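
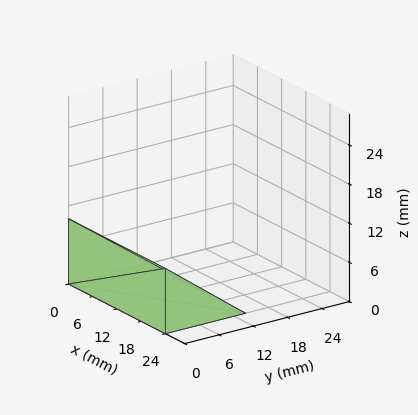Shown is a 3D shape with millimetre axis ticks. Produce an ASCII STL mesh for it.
Reading the render: the shape is a wedge (ramp): 24 × 14 mm base, rising to 10 mm along the y=0 edge and sloping linearly to z=0 at y=14 (dimensions read to the nearest mm from the axis ticks). For the STL, each face is triangulated and given an outward normal.

solid part
  facet normal 0.0000 0.0000 -1.0000
    outer loop
      vertex 24.000 14.000 0.000
      vertex 24.000 0.000 0.000
      vertex 0.000 0.000 0.000
    endloop
  endfacet
  facet normal 0.0000 0.0000 -1.0000
    outer loop
      vertex 0.000 14.000 0.000
      vertex 24.000 14.000 0.000
      vertex 0.000 0.000 0.000
    endloop
  endfacet
  facet normal 0.0000 -1.0000 0.0000
    outer loop
      vertex 0.000 0.000 0.000
      vertex 24.000 0.000 0.000
      vertex 24.000 0.000 10.000
    endloop
  endfacet
  facet normal 0.0000 -1.0000 0.0000
    outer loop
      vertex 0.000 0.000 0.000
      vertex 24.000 0.000 10.000
      vertex 0.000 0.000 10.000
    endloop
  endfacet
  facet normal 0.0000 0.5812 0.8137
    outer loop
      vertex 0.000 0.000 10.000
      vertex 24.000 0.000 10.000
      vertex 24.000 14.000 0.000
    endloop
  endfacet
  facet normal 0.0000 0.5812 0.8137
    outer loop
      vertex 0.000 0.000 10.000
      vertex 24.000 14.000 0.000
      vertex 0.000 14.000 0.000
    endloop
  endfacet
  facet normal -1.0000 0.0000 0.0000
    outer loop
      vertex 0.000 0.000 10.000
      vertex 0.000 14.000 0.000
      vertex 0.000 0.000 0.000
    endloop
  endfacet
  facet normal 1.0000 0.0000 0.0000
    outer loop
      vertex 24.000 0.000 0.000
      vertex 24.000 14.000 0.000
      vertex 24.000 0.000 10.000
    endloop
  endfacet
endsolid part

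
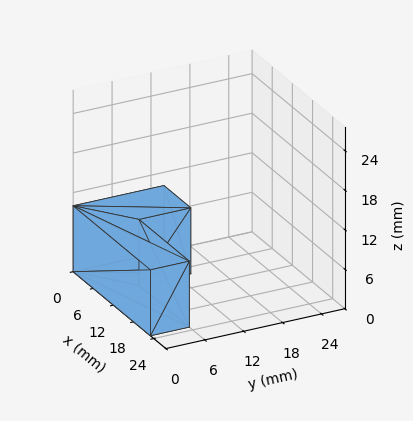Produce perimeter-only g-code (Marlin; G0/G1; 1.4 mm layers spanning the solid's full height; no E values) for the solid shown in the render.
Reading the render: the shape is an L-shaped prism: outer 23 × 14 mm, arm thicknesses ≈ 6 mm (horizontal) and 8 mm (vertical), extruded 10 mm in z (dimensions read to the nearest mm from the axis ticks). For the g-code, the solid's height is divided into equal slices at the stated Δz and each level perimeter traced with G1 moves after a G0 lift.

; perimeter-only toolpath
G21 ; units = mm
G90 ; absolute positioning
G28 ; home
; layer 1
G0 Z1.4
G0 X0.0 Y0.0
G1 X23.0 Y0.0
G1 X23.0 Y6.0
G1 X8.0 Y6.0
G1 X8.0 Y14.0
G1 X0.0 Y14.0
G1 X0.0 Y0.0
; layer 2
G0 Z2.9
G0 X0.0 Y0.0
G1 X23.0 Y0.0
G1 X23.0 Y6.0
G1 X8.0 Y6.0
G1 X8.0 Y14.0
G1 X0.0 Y14.0
G1 X0.0 Y0.0
; layer 3
G0 Z4.3
G0 X0.0 Y0.0
G1 X23.0 Y0.0
G1 X23.0 Y6.0
G1 X8.0 Y6.0
G1 X8.0 Y14.0
G1 X0.0 Y14.0
G1 X0.0 Y0.0
; layer 4
G0 Z5.7
G0 X0.0 Y0.0
G1 X23.0 Y0.0
G1 X23.0 Y6.0
G1 X8.0 Y6.0
G1 X8.0 Y14.0
G1 X0.0 Y14.0
G1 X0.0 Y0.0
; layer 5
G0 Z7.1
G0 X0.0 Y0.0
G1 X23.0 Y0.0
G1 X23.0 Y6.0
G1 X8.0 Y6.0
G1 X8.0 Y14.0
G1 X0.0 Y14.0
G1 X0.0 Y0.0
; layer 6
G0 Z8.6
G0 X0.0 Y0.0
G1 X23.0 Y0.0
G1 X23.0 Y6.0
G1 X8.0 Y6.0
G1 X8.0 Y14.0
G1 X0.0 Y14.0
G1 X0.0 Y0.0
; layer 7
G0 Z10.0
G0 X0.0 Y0.0
G1 X23.0 Y0.0
G1 X23.0 Y6.0
G1 X8.0 Y6.0
G1 X8.0 Y14.0
G1 X0.0 Y14.0
G1 X0.0 Y0.0
M2 ; end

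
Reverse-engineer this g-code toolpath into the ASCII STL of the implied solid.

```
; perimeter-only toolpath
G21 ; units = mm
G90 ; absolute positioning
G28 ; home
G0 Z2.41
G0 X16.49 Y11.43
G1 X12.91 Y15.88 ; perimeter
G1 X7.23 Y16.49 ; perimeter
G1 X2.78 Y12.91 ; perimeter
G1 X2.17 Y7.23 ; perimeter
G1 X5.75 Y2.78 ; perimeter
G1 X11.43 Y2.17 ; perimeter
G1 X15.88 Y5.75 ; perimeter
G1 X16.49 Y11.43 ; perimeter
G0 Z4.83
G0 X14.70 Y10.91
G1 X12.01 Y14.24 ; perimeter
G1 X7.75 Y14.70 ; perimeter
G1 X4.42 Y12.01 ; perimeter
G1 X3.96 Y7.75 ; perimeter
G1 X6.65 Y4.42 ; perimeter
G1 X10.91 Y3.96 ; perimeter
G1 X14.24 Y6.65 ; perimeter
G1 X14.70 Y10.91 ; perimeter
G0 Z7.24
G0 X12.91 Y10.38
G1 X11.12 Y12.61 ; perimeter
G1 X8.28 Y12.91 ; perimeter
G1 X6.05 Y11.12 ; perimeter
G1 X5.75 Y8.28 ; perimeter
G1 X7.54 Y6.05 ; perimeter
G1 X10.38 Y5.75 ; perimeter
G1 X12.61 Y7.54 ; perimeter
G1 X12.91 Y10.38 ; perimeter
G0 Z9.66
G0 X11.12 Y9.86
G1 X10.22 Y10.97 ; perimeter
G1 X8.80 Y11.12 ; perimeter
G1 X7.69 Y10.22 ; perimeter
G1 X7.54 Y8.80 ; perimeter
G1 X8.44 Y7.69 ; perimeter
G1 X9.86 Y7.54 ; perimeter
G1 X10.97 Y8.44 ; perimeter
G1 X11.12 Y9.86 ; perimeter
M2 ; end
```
solid part
  facet normal 0.0000 0.0000 -1.0000
    outer loop
      vertex 6.70 18.28 0.00
      vertex 13.80 17.52 0.00
      vertex 18.28 11.96 0.00
    endloop
  endfacet
  facet normal 0.0000 0.0000 -1.0000
    outer loop
      vertex 1.14 13.80 0.00
      vertex 6.70 18.28 0.00
      vertex 18.28 11.96 0.00
    endloop
  endfacet
  facet normal 0.0000 0.0000 -1.0000
    outer loop
      vertex 0.38 6.70 0.00
      vertex 1.14 13.80 0.00
      vertex 18.28 11.96 0.00
    endloop
  endfacet
  facet normal 0.0000 0.0000 -1.0000
    outer loop
      vertex 4.86 1.14 0.00
      vertex 0.38 6.70 0.00
      vertex 18.28 11.96 0.00
    endloop
  endfacet
  facet normal 0.0000 0.0000 -1.0000
    outer loop
      vertex 11.96 0.38 0.00
      vertex 4.86 1.14 0.00
      vertex 18.28 11.96 0.00
    endloop
  endfacet
  facet normal 0.0000 0.0000 -1.0000
    outer loop
      vertex 17.52 4.86 0.00
      vertex 11.96 0.38 0.00
      vertex 18.28 11.96 0.00
    endloop
  endfacet
  facet normal 0.6337 0.5106 0.5811
    outer loop
      vertex 18.28 11.96 0.00
      vertex 13.80 17.52 0.00
      vertex 9.33 9.33 12.07
    endloop
  endfacet
  facet normal 0.0866 0.8092 0.5811
    outer loop
      vertex 13.80 17.52 0.00
      vertex 6.70 18.28 0.00
      vertex 9.33 9.33 12.07
    endloop
  endfacet
  facet normal -0.5106 0.6337 0.5811
    outer loop
      vertex 6.70 18.28 0.00
      vertex 1.14 13.80 0.00
      vertex 9.33 9.33 12.07
    endloop
  endfacet
  facet normal -0.8092 0.0866 0.5811
    outer loop
      vertex 1.14 13.80 0.00
      vertex 0.38 6.70 0.00
      vertex 9.33 9.33 12.07
    endloop
  endfacet
  facet normal -0.6337 -0.5106 0.5811
    outer loop
      vertex 0.38 6.70 0.00
      vertex 4.86 1.14 0.00
      vertex 9.33 9.33 12.07
    endloop
  endfacet
  facet normal -0.0866 -0.8092 0.5811
    outer loop
      vertex 4.86 1.14 0.00
      vertex 11.96 0.38 0.00
      vertex 9.33 9.33 12.07
    endloop
  endfacet
  facet normal 0.5106 -0.6337 0.5811
    outer loop
      vertex 11.96 0.38 0.00
      vertex 17.52 4.86 0.00
      vertex 9.33 9.33 12.07
    endloop
  endfacet
  facet normal 0.8092 -0.0866 0.5811
    outer loop
      vertex 17.52 4.86 0.00
      vertex 18.28 11.96 0.00
      vertex 9.33 9.33 12.07
    endloop
  endfacet
endsolid part

The G0 Z moves step by Δz≈2.41 mm. The G1 loops shrink linearly with z, so the solid tapers from its base footprint up to z≈12.1. Closing with a flat bottom cap and the tapered top and triangulating gives 14 facets — a regular 8-sided pyramid, base circumscribed radius ≈ 9.33 mm, apex at z ≈ 12.1 mm.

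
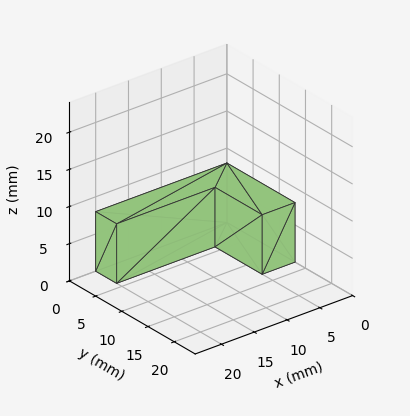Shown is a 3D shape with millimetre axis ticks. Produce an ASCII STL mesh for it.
Reading the render: the shape is an L-shaped prism: outer 20 × 13 mm, arm thicknesses ≈ 4 mm (horizontal) and 5 mm (vertical), extruded 8 mm in z (dimensions read to the nearest mm from the axis ticks). For the STL, each face is triangulated and given an outward normal.

solid part
  facet normal 0.0000 0.0000 -1.0000
    outer loop
      vertex 20.0 4.0 0.0
      vertex 20.0 0.0 0.0
      vertex 0.0 0.0 0.0
    endloop
  endfacet
  facet normal 0.0000 0.0000 -1.0000
    outer loop
      vertex 5.0 4.0 0.0
      vertex 20.0 4.0 0.0
      vertex 0.0 0.0 0.0
    endloop
  endfacet
  facet normal 0.0000 0.0000 -1.0000
    outer loop
      vertex 5.0 13.0 0.0
      vertex 5.0 4.0 0.0
      vertex 0.0 0.0 0.0
    endloop
  endfacet
  facet normal 0.0000 0.0000 -1.0000
    outer loop
      vertex 0.0 13.0 0.0
      vertex 5.0 13.0 0.0
      vertex 0.0 0.0 0.0
    endloop
  endfacet
  facet normal 0.0000 0.0000 1.0000
    outer loop
      vertex 0.0 0.0 8.0
      vertex 20.0 0.0 8.0
      vertex 20.0 4.0 8.0
    endloop
  endfacet
  facet normal 0.0000 0.0000 1.0000
    outer loop
      vertex 0.0 0.0 8.0
      vertex 20.0 4.0 8.0
      vertex 5.0 4.0 8.0
    endloop
  endfacet
  facet normal 0.0000 0.0000 1.0000
    outer loop
      vertex 0.0 0.0 8.0
      vertex 5.0 4.0 8.0
      vertex 5.0 13.0 8.0
    endloop
  endfacet
  facet normal 0.0000 0.0000 1.0000
    outer loop
      vertex 0.0 0.0 8.0
      vertex 5.0 13.0 8.0
      vertex 0.0 13.0 8.0
    endloop
  endfacet
  facet normal 0.0000 -1.0000 0.0000
    outer loop
      vertex 0.0 0.0 0.0
      vertex 20.0 0.0 0.0
      vertex 20.0 0.0 8.0
    endloop
  endfacet
  facet normal 0.0000 -1.0000 0.0000
    outer loop
      vertex 0.0 0.0 0.0
      vertex 20.0 0.0 8.0
      vertex 0.0 0.0 8.0
    endloop
  endfacet
  facet normal 1.0000 0.0000 0.0000
    outer loop
      vertex 20.0 0.0 0.0
      vertex 20.0 4.0 0.0
      vertex 20.0 4.0 8.0
    endloop
  endfacet
  facet normal 1.0000 0.0000 0.0000
    outer loop
      vertex 20.0 0.0 0.0
      vertex 20.0 4.0 8.0
      vertex 20.0 0.0 8.0
    endloop
  endfacet
  facet normal 0.0000 1.0000 0.0000
    outer loop
      vertex 20.0 4.0 0.0
      vertex 5.0 4.0 0.0
      vertex 5.0 4.0 8.0
    endloop
  endfacet
  facet normal 0.0000 1.0000 0.0000
    outer loop
      vertex 20.0 4.0 0.0
      vertex 5.0 4.0 8.0
      vertex 20.0 4.0 8.0
    endloop
  endfacet
  facet normal 1.0000 0.0000 0.0000
    outer loop
      vertex 5.0 4.0 0.0
      vertex 5.0 13.0 0.0
      vertex 5.0 13.0 8.0
    endloop
  endfacet
  facet normal 1.0000 0.0000 0.0000
    outer loop
      vertex 5.0 4.0 0.0
      vertex 5.0 13.0 8.0
      vertex 5.0 4.0 8.0
    endloop
  endfacet
  facet normal 0.0000 1.0000 0.0000
    outer loop
      vertex 5.0 13.0 0.0
      vertex 0.0 13.0 0.0
      vertex 0.0 13.0 8.0
    endloop
  endfacet
  facet normal 0.0000 1.0000 0.0000
    outer loop
      vertex 5.0 13.0 0.0
      vertex 0.0 13.0 8.0
      vertex 5.0 13.0 8.0
    endloop
  endfacet
  facet normal -1.0000 0.0000 0.0000
    outer loop
      vertex 0.0 13.0 0.0
      vertex 0.0 0.0 0.0
      vertex 0.0 0.0 8.0
    endloop
  endfacet
  facet normal -1.0000 0.0000 0.0000
    outer loop
      vertex 0.0 13.0 0.0
      vertex 0.0 0.0 8.0
      vertex 0.0 13.0 8.0
    endloop
  endfacet
endsolid part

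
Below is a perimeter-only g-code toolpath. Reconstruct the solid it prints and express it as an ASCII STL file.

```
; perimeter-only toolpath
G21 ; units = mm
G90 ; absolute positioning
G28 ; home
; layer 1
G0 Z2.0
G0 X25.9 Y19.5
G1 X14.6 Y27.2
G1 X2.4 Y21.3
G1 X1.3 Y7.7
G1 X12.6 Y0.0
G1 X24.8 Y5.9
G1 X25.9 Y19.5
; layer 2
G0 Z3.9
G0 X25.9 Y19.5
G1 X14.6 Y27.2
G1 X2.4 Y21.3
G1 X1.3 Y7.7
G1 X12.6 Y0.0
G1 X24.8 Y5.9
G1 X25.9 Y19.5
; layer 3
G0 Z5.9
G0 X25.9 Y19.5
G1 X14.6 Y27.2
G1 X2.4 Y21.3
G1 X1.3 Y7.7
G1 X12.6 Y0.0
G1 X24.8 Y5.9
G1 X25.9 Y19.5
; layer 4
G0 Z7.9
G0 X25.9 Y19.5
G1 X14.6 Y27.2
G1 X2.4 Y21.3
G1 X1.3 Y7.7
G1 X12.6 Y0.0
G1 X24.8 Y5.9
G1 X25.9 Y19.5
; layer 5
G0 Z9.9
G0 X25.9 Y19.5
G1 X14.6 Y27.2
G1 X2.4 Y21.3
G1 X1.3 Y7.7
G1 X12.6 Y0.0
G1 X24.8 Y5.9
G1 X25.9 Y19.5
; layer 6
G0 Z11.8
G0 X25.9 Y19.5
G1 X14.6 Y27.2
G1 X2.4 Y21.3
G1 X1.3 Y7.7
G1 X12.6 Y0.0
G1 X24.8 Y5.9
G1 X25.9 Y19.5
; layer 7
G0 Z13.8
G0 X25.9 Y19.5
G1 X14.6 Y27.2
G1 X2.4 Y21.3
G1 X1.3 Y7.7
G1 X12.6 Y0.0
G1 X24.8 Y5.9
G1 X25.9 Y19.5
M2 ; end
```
solid part
  facet normal 0.0000 0.0000 -1.0000
    outer loop
      vertex 2.4 21.3 0.0
      vertex 14.6 27.2 0.0
      vertex 25.9 19.5 0.0
    endloop
  endfacet
  facet normal 0.0000 0.0000 -1.0000
    outer loop
      vertex 1.3 7.7 0.0
      vertex 2.4 21.3 0.0
      vertex 25.9 19.5 0.0
    endloop
  endfacet
  facet normal 0.0000 0.0000 -1.0000
    outer loop
      vertex 12.6 0.0 0.0
      vertex 1.3 7.7 0.0
      vertex 25.9 19.5 0.0
    endloop
  endfacet
  facet normal 0.0000 0.0000 -1.0000
    outer loop
      vertex 24.8 5.9 0.0
      vertex 12.6 0.0 0.0
      vertex 25.9 19.5 0.0
    endloop
  endfacet
  facet normal 0.0000 0.0000 1.0000
    outer loop
      vertex 25.9 19.5 13.8
      vertex 14.6 27.2 13.8
      vertex 2.4 21.3 13.8
    endloop
  endfacet
  facet normal 0.0000 0.0000 1.0000
    outer loop
      vertex 25.9 19.5 13.8
      vertex 2.4 21.3 13.8
      vertex 1.3 7.7 13.8
    endloop
  endfacet
  facet normal 0.0000 0.0000 1.0000
    outer loop
      vertex 25.9 19.5 13.8
      vertex 1.3 7.7 13.8
      vertex 12.6 0.0 13.8
    endloop
  endfacet
  facet normal 0.0000 0.0000 1.0000
    outer loop
      vertex 25.9 19.5 13.8
      vertex 12.6 0.0 13.8
      vertex 24.8 5.9 13.8
    endloop
  endfacet
  facet normal 0.5631 0.8264 0.0000
    outer loop
      vertex 25.9 19.5 0.0
      vertex 14.6 27.2 0.0
      vertex 14.6 27.2 13.8
    endloop
  endfacet
  facet normal 0.5631 0.8264 0.0000
    outer loop
      vertex 25.9 19.5 0.0
      vertex 14.6 27.2 13.8
      vertex 25.9 19.5 13.8
    endloop
  endfacet
  facet normal -0.4354 0.9003 0.0000
    outer loop
      vertex 14.6 27.2 0.0
      vertex 2.4 21.3 0.0
      vertex 2.4 21.3 13.8
    endloop
  endfacet
  facet normal -0.4354 0.9003 0.0000
    outer loop
      vertex 14.6 27.2 0.0
      vertex 2.4 21.3 13.8
      vertex 14.6 27.2 13.8
    endloop
  endfacet
  facet normal -0.9967 0.0806 0.0000
    outer loop
      vertex 2.4 21.3 0.0
      vertex 1.3 7.7 0.0
      vertex 1.3 7.7 13.8
    endloop
  endfacet
  facet normal -0.9967 0.0806 0.0000
    outer loop
      vertex 2.4 21.3 0.0
      vertex 1.3 7.7 13.8
      vertex 2.4 21.3 13.8
    endloop
  endfacet
  facet normal -0.5631 -0.8264 0.0000
    outer loop
      vertex 1.3 7.7 0.0
      vertex 12.6 0.0 0.0
      vertex 12.6 0.0 13.8
    endloop
  endfacet
  facet normal -0.5631 -0.8264 0.0000
    outer loop
      vertex 1.3 7.7 0.0
      vertex 12.6 0.0 13.8
      vertex 1.3 7.7 13.8
    endloop
  endfacet
  facet normal 0.4354 -0.9003 0.0000
    outer loop
      vertex 12.6 0.0 0.0
      vertex 24.8 5.9 0.0
      vertex 24.8 5.9 13.8
    endloop
  endfacet
  facet normal 0.4354 -0.9003 0.0000
    outer loop
      vertex 12.6 0.0 0.0
      vertex 24.8 5.9 13.8
      vertex 12.6 0.0 13.8
    endloop
  endfacet
  facet normal 0.9967 -0.0806 0.0000
    outer loop
      vertex 24.8 5.9 0.0
      vertex 25.9 19.5 0.0
      vertex 25.9 19.5 13.8
    endloop
  endfacet
  facet normal 0.9967 -0.0806 0.0000
    outer loop
      vertex 24.8 5.9 0.0
      vertex 25.9 19.5 13.8
      vertex 24.8 5.9 13.8
    endloop
  endfacet
endsolid part

The G0 Z moves step by Δz≈2.0 mm. Every layer's G1 loop is the same polygon, so the solid is a straight extrusion of it from z=0 to z≈13.8. Closing with flat bottom and top caps and triangulating gives 20 facets — a regular 6-sided prism (a cylinder approximated with 6 flat sides), circumscribed radius ≈ 13.6 mm, height ≈ 13.8 mm.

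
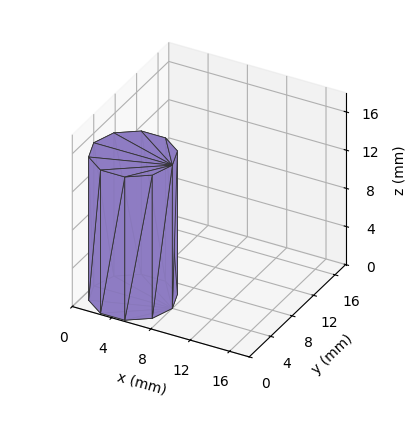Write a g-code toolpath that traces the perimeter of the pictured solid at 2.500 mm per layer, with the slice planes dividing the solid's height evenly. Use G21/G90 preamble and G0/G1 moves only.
Reading the render: the shape is a regular 10-sided prism (a cylinder approximated with 10 flat sides), circumscribed radius ≈ 4 mm, height ≈ 15 mm (dimensions read to the nearest mm from the axis ticks). For the g-code, the solid's height is divided into equal slices at the stated Δz and each level perimeter traced with G1 moves after a G0 lift.

; perimeter-only toolpath
G21 ; units = mm
G90 ; absolute positioning
G28 ; home
; layer 1
G0 Z2.500
G0 X8.000 Y4.000
G1 X7.236 Y6.351
G1 X5.236 Y7.804
G1 X2.764 Y7.804
G1 X0.764 Y6.351
G1 X0.000 Y4.000
G1 X0.764 Y1.649
G1 X2.764 Y0.196
G1 X5.236 Y0.196
G1 X7.236 Y1.649
G1 X8.000 Y4.000
; layer 2
G0 Z5.000
G0 X8.000 Y4.000
G1 X7.236 Y6.351
G1 X5.236 Y7.804
G1 X2.764 Y7.804
G1 X0.764 Y6.351
G1 X0.000 Y4.000
G1 X0.764 Y1.649
G1 X2.764 Y0.196
G1 X5.236 Y0.196
G1 X7.236 Y1.649
G1 X8.000 Y4.000
; layer 3
G0 Z7.500
G0 X8.000 Y4.000
G1 X7.236 Y6.351
G1 X5.236 Y7.804
G1 X2.764 Y7.804
G1 X0.764 Y6.351
G1 X0.000 Y4.000
G1 X0.764 Y1.649
G1 X2.764 Y0.196
G1 X5.236 Y0.196
G1 X7.236 Y1.649
G1 X8.000 Y4.000
; layer 4
G0 Z10.000
G0 X8.000 Y4.000
G1 X7.236 Y6.351
G1 X5.236 Y7.804
G1 X2.764 Y7.804
G1 X0.764 Y6.351
G1 X0.000 Y4.000
G1 X0.764 Y1.649
G1 X2.764 Y0.196
G1 X5.236 Y0.196
G1 X7.236 Y1.649
G1 X8.000 Y4.000
; layer 5
G0 Z12.500
G0 X8.000 Y4.000
G1 X7.236 Y6.351
G1 X5.236 Y7.804
G1 X2.764 Y7.804
G1 X0.764 Y6.351
G1 X0.000 Y4.000
G1 X0.764 Y1.649
G1 X2.764 Y0.196
G1 X5.236 Y0.196
G1 X7.236 Y1.649
G1 X8.000 Y4.000
; layer 6
G0 Z15.000
G0 X8.000 Y4.000
G1 X7.236 Y6.351
G1 X5.236 Y7.804
G1 X2.764 Y7.804
G1 X0.764 Y6.351
G1 X0.000 Y4.000
G1 X0.764 Y1.649
G1 X2.764 Y0.196
G1 X5.236 Y0.196
G1 X7.236 Y1.649
G1 X8.000 Y4.000
M2 ; end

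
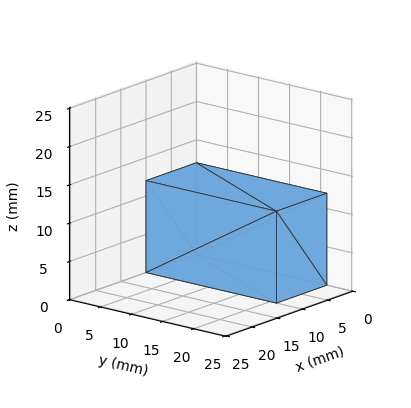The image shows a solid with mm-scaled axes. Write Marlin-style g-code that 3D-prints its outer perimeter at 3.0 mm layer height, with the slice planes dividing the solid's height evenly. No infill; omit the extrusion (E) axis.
Reading the render: the shape is a rectangular box, roughly 10 × 21 mm footprint and 12 mm tall (dimensions read to the nearest mm from the axis ticks). For the g-code, the solid's height is divided into equal slices at the stated Δz and each level perimeter traced with G1 moves after a G0 lift.

; perimeter-only toolpath
G21 ; units = mm
G90 ; absolute positioning
G28 ; home
; layer 1
G0 Z3.0
G0 X0.0 Y0.0
G1 X10.0 Y0.0
G1 X10.0 Y21.0
G1 X0.0 Y21.0
G1 X0.0 Y0.0
; layer 2
G0 Z6.0
G0 X0.0 Y0.0
G1 X10.0 Y0.0
G1 X10.0 Y21.0
G1 X0.0 Y21.0
G1 X0.0 Y0.0
; layer 3
G0 Z9.0
G0 X0.0 Y0.0
G1 X10.0 Y0.0
G1 X10.0 Y21.0
G1 X0.0 Y21.0
G1 X0.0 Y0.0
; layer 4
G0 Z12.0
G0 X0.0 Y0.0
G1 X10.0 Y0.0
G1 X10.0 Y21.0
G1 X0.0 Y21.0
G1 X0.0 Y0.0
M2 ; end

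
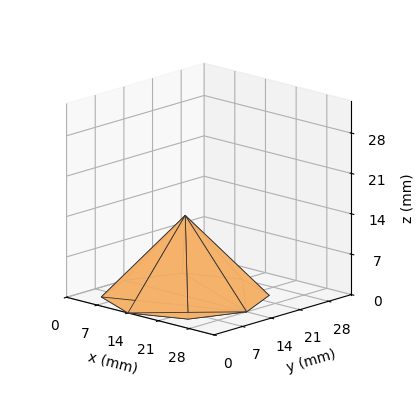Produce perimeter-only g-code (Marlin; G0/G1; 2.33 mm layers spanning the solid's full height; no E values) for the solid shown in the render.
Reading the render: the shape is a regular 8-sided pyramid, base circumscribed radius ≈ 14 mm, apex at z ≈ 14 mm (dimensions read to the nearest mm from the axis ticks). For the g-code, the solid's height is divided into equal slices at the stated Δz and each level perimeter traced with G1 moves after a G0 lift.

; perimeter-only toolpath
G21 ; units = mm
G90 ; absolute positioning
G28 ; home
; layer 1
G0 Z2.33
G0 X25.67 Y14.00
G1 X22.25 Y22.25
G1 X14.00 Y25.67
G1 X5.75 Y22.25
G1 X2.33 Y14.00
G1 X5.75 Y5.75
G1 X14.00 Y2.33
G1 X22.25 Y5.75
G1 X25.67 Y14.00
; layer 2
G0 Z4.67
G0 X23.33 Y14.00
G1 X20.60 Y20.60
G1 X14.00 Y23.33
G1 X7.40 Y20.60
G1 X4.67 Y14.00
G1 X7.40 Y7.40
G1 X14.00 Y4.67
G1 X20.60 Y7.40
G1 X23.33 Y14.00
; layer 3
G0 Z7.00
G0 X21.00 Y14.00
G1 X18.95 Y18.95
G1 X14.00 Y21.00
G1 X9.05 Y18.95
G1 X7.00 Y14.00
G1 X9.05 Y9.05
G1 X14.00 Y7.00
G1 X18.95 Y9.05
G1 X21.00 Y14.00
; layer 4
G0 Z9.33
G0 X18.67 Y14.00
G1 X17.30 Y17.30
G1 X14.00 Y18.67
G1 X10.70 Y17.30
G1 X9.33 Y14.00
G1 X10.70 Y10.70
G1 X14.00 Y9.33
G1 X17.30 Y10.70
G1 X18.67 Y14.00
; layer 5
G0 Z11.67
G0 X16.33 Y14.00
G1 X15.65 Y15.65
G1 X14.00 Y16.33
G1 X12.35 Y15.65
G1 X11.67 Y14.00
G1 X12.35 Y12.35
G1 X14.00 Y11.67
G1 X15.65 Y12.35
G1 X16.33 Y14.00
M2 ; end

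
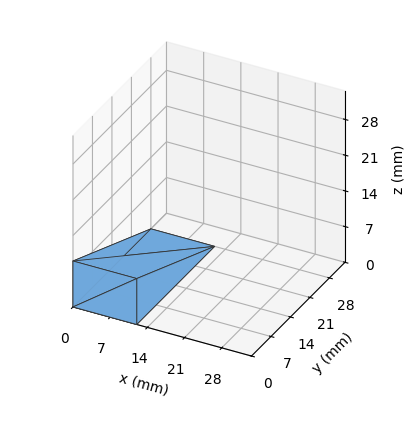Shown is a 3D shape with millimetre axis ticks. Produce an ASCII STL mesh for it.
Reading the render: the shape is a wedge (ramp): 12 × 28 mm base, rising to 9 mm along the y=0 edge and sloping linearly to z=0 at y=28 (dimensions read to the nearest mm from the axis ticks). For the STL, each face is triangulated and given an outward normal.

solid part
  facet normal 0.0000 0.0000 -1.0000
    outer loop
      vertex 12.000 28.000 0.000
      vertex 12.000 0.000 0.000
      vertex 0.000 0.000 0.000
    endloop
  endfacet
  facet normal 0.0000 0.0000 -1.0000
    outer loop
      vertex 0.000 28.000 0.000
      vertex 12.000 28.000 0.000
      vertex 0.000 0.000 0.000
    endloop
  endfacet
  facet normal 0.0000 -1.0000 0.0000
    outer loop
      vertex 0.000 0.000 0.000
      vertex 12.000 0.000 0.000
      vertex 12.000 0.000 9.000
    endloop
  endfacet
  facet normal 0.0000 -1.0000 0.0000
    outer loop
      vertex 0.000 0.000 0.000
      vertex 12.000 0.000 9.000
      vertex 0.000 0.000 9.000
    endloop
  endfacet
  facet normal 0.0000 0.3060 0.9520
    outer loop
      vertex 0.000 0.000 9.000
      vertex 12.000 0.000 9.000
      vertex 12.000 28.000 0.000
    endloop
  endfacet
  facet normal 0.0000 0.3060 0.9520
    outer loop
      vertex 0.000 0.000 9.000
      vertex 12.000 28.000 0.000
      vertex 0.000 28.000 0.000
    endloop
  endfacet
  facet normal -1.0000 0.0000 0.0000
    outer loop
      vertex 0.000 0.000 9.000
      vertex 0.000 28.000 0.000
      vertex 0.000 0.000 0.000
    endloop
  endfacet
  facet normal 1.0000 0.0000 0.0000
    outer loop
      vertex 12.000 0.000 0.000
      vertex 12.000 28.000 0.000
      vertex 12.000 0.000 9.000
    endloop
  endfacet
endsolid part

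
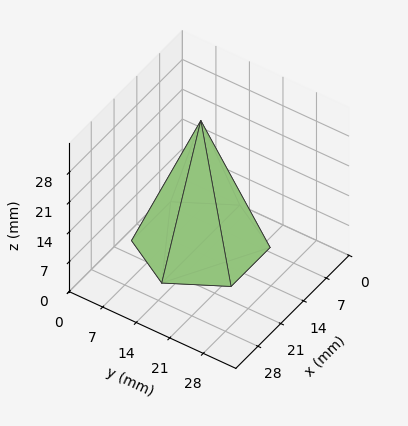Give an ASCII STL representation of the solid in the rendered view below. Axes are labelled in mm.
Reading the render: the shape is a regular 6-sided pyramid, base circumscribed radius ≈ 12 mm, apex at z ≈ 29 mm (dimensions read to the nearest mm from the axis ticks). For the STL, each face is triangulated and given an outward normal.

solid part
  facet normal 0.0000 0.0000 -1.0000
    outer loop
      vertex 6.00 22.39 0.00
      vertex 18.00 22.39 0.00
      vertex 24.00 12.00 0.00
    endloop
  endfacet
  facet normal 0.0000 0.0000 -1.0000
    outer loop
      vertex 0.00 12.00 0.00
      vertex 6.00 22.39 0.00
      vertex 24.00 12.00 0.00
    endloop
  endfacet
  facet normal 0.0000 0.0000 -1.0000
    outer loop
      vertex 6.00 1.61 0.00
      vertex 0.00 12.00 0.00
      vertex 24.00 12.00 0.00
    endloop
  endfacet
  facet normal 0.0000 0.0000 -1.0000
    outer loop
      vertex 18.00 1.61 0.00
      vertex 6.00 1.61 0.00
      vertex 24.00 12.00 0.00
    endloop
  endfacet
  facet normal 0.8152 0.4708 0.3373
    outer loop
      vertex 24.00 12.00 0.00
      vertex 18.00 22.39 0.00
      vertex 12.00 12.00 29.00
    endloop
  endfacet
  facet normal 0.0000 0.9414 0.3373
    outer loop
      vertex 18.00 22.39 0.00
      vertex 6.00 22.39 0.00
      vertex 12.00 12.00 29.00
    endloop
  endfacet
  facet normal -0.8152 0.4708 0.3373
    outer loop
      vertex 6.00 22.39 0.00
      vertex 0.00 12.00 0.00
      vertex 12.00 12.00 29.00
    endloop
  endfacet
  facet normal -0.8152 -0.4708 0.3373
    outer loop
      vertex 0.00 12.00 0.00
      vertex 6.00 1.61 0.00
      vertex 12.00 12.00 29.00
    endloop
  endfacet
  facet normal 0.0000 -0.9414 0.3373
    outer loop
      vertex 6.00 1.61 0.00
      vertex 18.00 1.61 0.00
      vertex 12.00 12.00 29.00
    endloop
  endfacet
  facet normal 0.8152 -0.4708 0.3373
    outer loop
      vertex 18.00 1.61 0.00
      vertex 24.00 12.00 0.00
      vertex 12.00 12.00 29.00
    endloop
  endfacet
endsolid part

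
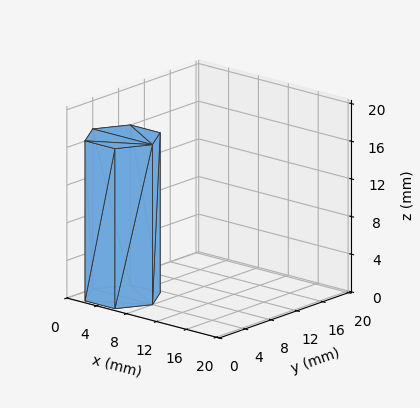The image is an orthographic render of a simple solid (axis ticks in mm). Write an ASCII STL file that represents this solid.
Reading the render: the shape is a regular 6-sided prism (a cylinder approximated with 6 flat sides), circumscribed radius ≈ 4 mm, height ≈ 17 mm (dimensions read to the nearest mm from the axis ticks). For the STL, each face is triangulated and given an outward normal.

solid part
  facet normal 0.0000 0.0000 -1.0000
    outer loop
      vertex 2.0 7.5 0.0
      vertex 6.0 7.5 0.0
      vertex 8.0 4.0 0.0
    endloop
  endfacet
  facet normal 0.0000 0.0000 -1.0000
    outer loop
      vertex 0.0 4.0 0.0
      vertex 2.0 7.5 0.0
      vertex 8.0 4.0 0.0
    endloop
  endfacet
  facet normal 0.0000 0.0000 -1.0000
    outer loop
      vertex 2.0 0.5 0.0
      vertex 0.0 4.0 0.0
      vertex 8.0 4.0 0.0
    endloop
  endfacet
  facet normal 0.0000 0.0000 -1.0000
    outer loop
      vertex 6.0 0.5 0.0
      vertex 2.0 0.5 0.0
      vertex 8.0 4.0 0.0
    endloop
  endfacet
  facet normal 0.0000 0.0000 1.0000
    outer loop
      vertex 8.0 4.0 17.0
      vertex 6.0 7.5 17.0
      vertex 2.0 7.5 17.0
    endloop
  endfacet
  facet normal 0.0000 0.0000 1.0000
    outer loop
      vertex 8.0 4.0 17.0
      vertex 2.0 7.5 17.0
      vertex 0.0 4.0 17.0
    endloop
  endfacet
  facet normal 0.0000 0.0000 1.0000
    outer loop
      vertex 8.0 4.0 17.0
      vertex 0.0 4.0 17.0
      vertex 2.0 0.5 17.0
    endloop
  endfacet
  facet normal 0.0000 0.0000 1.0000
    outer loop
      vertex 8.0 4.0 17.0
      vertex 2.0 0.5 17.0
      vertex 6.0 0.5 17.0
    endloop
  endfacet
  facet normal 0.8682 0.4961 0.0000
    outer loop
      vertex 8.0 4.0 0.0
      vertex 6.0 7.5 0.0
      vertex 6.0 7.5 17.0
    endloop
  endfacet
  facet normal 0.8682 0.4961 0.0000
    outer loop
      vertex 8.0 4.0 0.0
      vertex 6.0 7.5 17.0
      vertex 8.0 4.0 17.0
    endloop
  endfacet
  facet normal 0.0000 1.0000 0.0000
    outer loop
      vertex 6.0 7.5 0.0
      vertex 2.0 7.5 0.0
      vertex 2.0 7.5 17.0
    endloop
  endfacet
  facet normal 0.0000 1.0000 0.0000
    outer loop
      vertex 6.0 7.5 0.0
      vertex 2.0 7.5 17.0
      vertex 6.0 7.5 17.0
    endloop
  endfacet
  facet normal -0.8682 0.4961 0.0000
    outer loop
      vertex 2.0 7.5 0.0
      vertex 0.0 4.0 0.0
      vertex 0.0 4.0 17.0
    endloop
  endfacet
  facet normal -0.8682 0.4961 0.0000
    outer loop
      vertex 2.0 7.5 0.0
      vertex 0.0 4.0 17.0
      vertex 2.0 7.5 17.0
    endloop
  endfacet
  facet normal -0.8682 -0.4961 0.0000
    outer loop
      vertex 0.0 4.0 0.0
      vertex 2.0 0.5 0.0
      vertex 2.0 0.5 17.0
    endloop
  endfacet
  facet normal -0.8682 -0.4961 0.0000
    outer loop
      vertex 0.0 4.0 0.0
      vertex 2.0 0.5 17.0
      vertex 0.0 4.0 17.0
    endloop
  endfacet
  facet normal 0.0000 -1.0000 0.0000
    outer loop
      vertex 2.0 0.5 0.0
      vertex 6.0 0.5 0.0
      vertex 6.0 0.5 17.0
    endloop
  endfacet
  facet normal 0.0000 -1.0000 0.0000
    outer loop
      vertex 2.0 0.5 0.0
      vertex 6.0 0.5 17.0
      vertex 2.0 0.5 17.0
    endloop
  endfacet
  facet normal 0.8682 -0.4961 0.0000
    outer loop
      vertex 6.0 0.5 0.0
      vertex 8.0 4.0 0.0
      vertex 8.0 4.0 17.0
    endloop
  endfacet
  facet normal 0.8682 -0.4961 0.0000
    outer loop
      vertex 6.0 0.5 0.0
      vertex 8.0 4.0 17.0
      vertex 6.0 0.5 17.0
    endloop
  endfacet
endsolid part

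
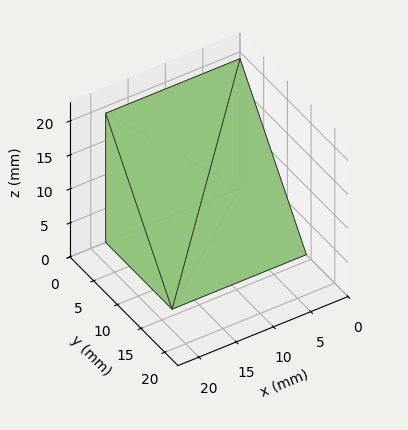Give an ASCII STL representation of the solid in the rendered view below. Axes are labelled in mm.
Reading the render: the shape is a wedge (ramp): 18 × 14 mm base, rising to 19 mm along the y=0 edge and sloping linearly to z=0 at y=14 (dimensions read to the nearest mm from the axis ticks). For the STL, each face is triangulated and given an outward normal.

solid part
  facet normal 0.0000 0.0000 -1.0000
    outer loop
      vertex 18.0 14.0 0.0
      vertex 18.0 0.0 0.0
      vertex 0.0 0.0 0.0
    endloop
  endfacet
  facet normal 0.0000 0.0000 -1.0000
    outer loop
      vertex 0.0 14.0 0.0
      vertex 18.0 14.0 0.0
      vertex 0.0 0.0 0.0
    endloop
  endfacet
  facet normal 0.0000 -1.0000 0.0000
    outer loop
      vertex 0.0 0.0 0.0
      vertex 18.0 0.0 0.0
      vertex 18.0 0.0 19.0
    endloop
  endfacet
  facet normal 0.0000 -1.0000 0.0000
    outer loop
      vertex 0.0 0.0 0.0
      vertex 18.0 0.0 19.0
      vertex 0.0 0.0 19.0
    endloop
  endfacet
  facet normal 0.0000 0.8051 0.5932
    outer loop
      vertex 0.0 0.0 19.0
      vertex 18.0 0.0 19.0
      vertex 18.0 14.0 0.0
    endloop
  endfacet
  facet normal 0.0000 0.8051 0.5932
    outer loop
      vertex 0.0 0.0 19.0
      vertex 18.0 14.0 0.0
      vertex 0.0 14.0 0.0
    endloop
  endfacet
  facet normal -1.0000 0.0000 0.0000
    outer loop
      vertex 0.0 0.0 19.0
      vertex 0.0 14.0 0.0
      vertex 0.0 0.0 0.0
    endloop
  endfacet
  facet normal 1.0000 0.0000 0.0000
    outer loop
      vertex 18.0 0.0 0.0
      vertex 18.0 14.0 0.0
      vertex 18.0 0.0 19.0
    endloop
  endfacet
endsolid part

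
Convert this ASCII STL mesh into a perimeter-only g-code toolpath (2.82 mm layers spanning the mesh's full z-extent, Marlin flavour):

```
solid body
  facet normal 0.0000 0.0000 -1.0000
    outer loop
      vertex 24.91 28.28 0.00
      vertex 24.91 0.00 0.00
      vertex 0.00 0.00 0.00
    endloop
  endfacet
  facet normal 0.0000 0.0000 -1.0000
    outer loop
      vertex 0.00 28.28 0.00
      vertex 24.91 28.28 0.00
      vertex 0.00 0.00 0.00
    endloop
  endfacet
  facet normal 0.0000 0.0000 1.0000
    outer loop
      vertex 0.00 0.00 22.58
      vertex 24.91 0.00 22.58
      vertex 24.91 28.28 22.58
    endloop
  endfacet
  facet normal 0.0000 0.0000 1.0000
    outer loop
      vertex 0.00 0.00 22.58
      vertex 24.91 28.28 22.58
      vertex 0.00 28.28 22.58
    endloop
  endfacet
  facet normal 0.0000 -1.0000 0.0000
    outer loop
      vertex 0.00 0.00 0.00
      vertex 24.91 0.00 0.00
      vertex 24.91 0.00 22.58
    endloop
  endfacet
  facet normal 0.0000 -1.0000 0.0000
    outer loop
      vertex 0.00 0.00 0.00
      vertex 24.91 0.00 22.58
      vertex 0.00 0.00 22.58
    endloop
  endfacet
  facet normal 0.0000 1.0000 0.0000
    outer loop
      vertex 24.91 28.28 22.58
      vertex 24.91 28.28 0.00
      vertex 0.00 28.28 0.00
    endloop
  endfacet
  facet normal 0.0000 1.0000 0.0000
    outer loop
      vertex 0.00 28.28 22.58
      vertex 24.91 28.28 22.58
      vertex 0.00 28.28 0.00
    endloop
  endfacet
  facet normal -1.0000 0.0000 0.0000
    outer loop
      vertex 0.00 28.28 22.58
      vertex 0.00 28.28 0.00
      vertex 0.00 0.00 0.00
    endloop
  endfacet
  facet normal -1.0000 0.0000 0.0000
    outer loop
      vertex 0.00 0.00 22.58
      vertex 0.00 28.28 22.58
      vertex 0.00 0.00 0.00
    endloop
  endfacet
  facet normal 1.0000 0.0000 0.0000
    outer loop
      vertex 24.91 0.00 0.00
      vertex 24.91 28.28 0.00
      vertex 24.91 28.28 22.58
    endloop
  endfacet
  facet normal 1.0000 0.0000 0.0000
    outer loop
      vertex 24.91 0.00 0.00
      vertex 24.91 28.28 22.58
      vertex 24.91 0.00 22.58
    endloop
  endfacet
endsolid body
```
; perimeter-only toolpath
G21 ; units = mm
G90 ; absolute positioning
G28 ; home
; layer 1
G0 Z2.82
G0 X0.00 Y0.00
G1 X24.91 Y0.00
G1 X24.91 Y28.28
G1 X0.00 Y28.28
G1 X0.00 Y0.00
; layer 2
G0 Z5.64
G0 X0.00 Y0.00
G1 X24.91 Y0.00
G1 X24.91 Y28.28
G1 X0.00 Y28.28
G1 X0.00 Y0.00
; layer 3
G0 Z8.47
G0 X0.00 Y0.00
G1 X24.91 Y0.00
G1 X24.91 Y28.28
G1 X0.00 Y28.28
G1 X0.00 Y0.00
; layer 4
G0 Z11.29
G0 X0.00 Y0.00
G1 X24.91 Y0.00
G1 X24.91 Y28.28
G1 X0.00 Y28.28
G1 X0.00 Y0.00
; layer 5
G0 Z14.11
G0 X0.00 Y0.00
G1 X24.91 Y0.00
G1 X24.91 Y28.28
G1 X0.00 Y28.28
G1 X0.00 Y0.00
; layer 6
G0 Z16.93
G0 X0.00 Y0.00
G1 X24.91 Y0.00
G1 X24.91 Y28.28
G1 X0.00 Y28.28
G1 X0.00 Y0.00
; layer 7
G0 Z19.76
G0 X0.00 Y0.00
G1 X24.91 Y0.00
G1 X24.91 Y28.28
G1 X0.00 Y28.28
G1 X0.00 Y0.00
; layer 8
G0 Z22.58
G0 X0.00 Y0.00
G1 X24.91 Y0.00
G1 X24.91 Y28.28
G1 X0.00 Y28.28
G1 X0.00 Y0.00
M2 ; end

The solid is a rectangular box, roughly 24.9 × 28.3 mm footprint and 22.6 mm tall. Slicing at Δz = 2.82 mm — 8 equal slices spanning the solid's height, so layer i sits at z = i·h/8 — gives 8 non-empty perimeters. Each is a 4-segment closed polygon; G0 lifts to the layer z and rapids to the start vertex, then G1 traces the edges.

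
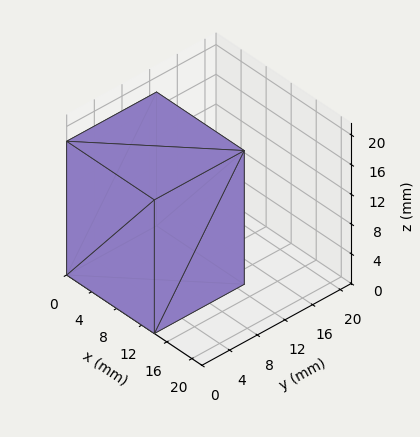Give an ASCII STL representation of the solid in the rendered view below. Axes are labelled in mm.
Reading the render: the shape is a rectangular box, roughly 14 × 13 mm footprint and 18 mm tall (dimensions read to the nearest mm from the axis ticks). For the STL, each face is triangulated and given an outward normal.

solid part
  facet normal 0.0000 0.0000 -1.0000
    outer loop
      vertex 14.0 13.0 0.0
      vertex 14.0 0.0 0.0
      vertex 0.0 0.0 0.0
    endloop
  endfacet
  facet normal 0.0000 0.0000 -1.0000
    outer loop
      vertex 0.0 13.0 0.0
      vertex 14.0 13.0 0.0
      vertex 0.0 0.0 0.0
    endloop
  endfacet
  facet normal 0.0000 0.0000 1.0000
    outer loop
      vertex 0.0 0.0 18.0
      vertex 14.0 0.0 18.0
      vertex 14.0 13.0 18.0
    endloop
  endfacet
  facet normal 0.0000 0.0000 1.0000
    outer loop
      vertex 0.0 0.0 18.0
      vertex 14.0 13.0 18.0
      vertex 0.0 13.0 18.0
    endloop
  endfacet
  facet normal 0.0000 -1.0000 0.0000
    outer loop
      vertex 0.0 0.0 0.0
      vertex 14.0 0.0 0.0
      vertex 14.0 0.0 18.0
    endloop
  endfacet
  facet normal 0.0000 -1.0000 0.0000
    outer loop
      vertex 0.0 0.0 0.0
      vertex 14.0 0.0 18.0
      vertex 0.0 0.0 18.0
    endloop
  endfacet
  facet normal 0.0000 1.0000 0.0000
    outer loop
      vertex 14.0 13.0 18.0
      vertex 14.0 13.0 0.0
      vertex 0.0 13.0 0.0
    endloop
  endfacet
  facet normal 0.0000 1.0000 0.0000
    outer loop
      vertex 0.0 13.0 18.0
      vertex 14.0 13.0 18.0
      vertex 0.0 13.0 0.0
    endloop
  endfacet
  facet normal -1.0000 0.0000 0.0000
    outer loop
      vertex 0.0 13.0 18.0
      vertex 0.0 13.0 0.0
      vertex 0.0 0.0 0.0
    endloop
  endfacet
  facet normal -1.0000 0.0000 0.0000
    outer loop
      vertex 0.0 0.0 18.0
      vertex 0.0 13.0 18.0
      vertex 0.0 0.0 0.0
    endloop
  endfacet
  facet normal 1.0000 0.0000 0.0000
    outer loop
      vertex 14.0 0.0 0.0
      vertex 14.0 13.0 0.0
      vertex 14.0 13.0 18.0
    endloop
  endfacet
  facet normal 1.0000 0.0000 0.0000
    outer loop
      vertex 14.0 0.0 0.0
      vertex 14.0 13.0 18.0
      vertex 14.0 0.0 18.0
    endloop
  endfacet
endsolid part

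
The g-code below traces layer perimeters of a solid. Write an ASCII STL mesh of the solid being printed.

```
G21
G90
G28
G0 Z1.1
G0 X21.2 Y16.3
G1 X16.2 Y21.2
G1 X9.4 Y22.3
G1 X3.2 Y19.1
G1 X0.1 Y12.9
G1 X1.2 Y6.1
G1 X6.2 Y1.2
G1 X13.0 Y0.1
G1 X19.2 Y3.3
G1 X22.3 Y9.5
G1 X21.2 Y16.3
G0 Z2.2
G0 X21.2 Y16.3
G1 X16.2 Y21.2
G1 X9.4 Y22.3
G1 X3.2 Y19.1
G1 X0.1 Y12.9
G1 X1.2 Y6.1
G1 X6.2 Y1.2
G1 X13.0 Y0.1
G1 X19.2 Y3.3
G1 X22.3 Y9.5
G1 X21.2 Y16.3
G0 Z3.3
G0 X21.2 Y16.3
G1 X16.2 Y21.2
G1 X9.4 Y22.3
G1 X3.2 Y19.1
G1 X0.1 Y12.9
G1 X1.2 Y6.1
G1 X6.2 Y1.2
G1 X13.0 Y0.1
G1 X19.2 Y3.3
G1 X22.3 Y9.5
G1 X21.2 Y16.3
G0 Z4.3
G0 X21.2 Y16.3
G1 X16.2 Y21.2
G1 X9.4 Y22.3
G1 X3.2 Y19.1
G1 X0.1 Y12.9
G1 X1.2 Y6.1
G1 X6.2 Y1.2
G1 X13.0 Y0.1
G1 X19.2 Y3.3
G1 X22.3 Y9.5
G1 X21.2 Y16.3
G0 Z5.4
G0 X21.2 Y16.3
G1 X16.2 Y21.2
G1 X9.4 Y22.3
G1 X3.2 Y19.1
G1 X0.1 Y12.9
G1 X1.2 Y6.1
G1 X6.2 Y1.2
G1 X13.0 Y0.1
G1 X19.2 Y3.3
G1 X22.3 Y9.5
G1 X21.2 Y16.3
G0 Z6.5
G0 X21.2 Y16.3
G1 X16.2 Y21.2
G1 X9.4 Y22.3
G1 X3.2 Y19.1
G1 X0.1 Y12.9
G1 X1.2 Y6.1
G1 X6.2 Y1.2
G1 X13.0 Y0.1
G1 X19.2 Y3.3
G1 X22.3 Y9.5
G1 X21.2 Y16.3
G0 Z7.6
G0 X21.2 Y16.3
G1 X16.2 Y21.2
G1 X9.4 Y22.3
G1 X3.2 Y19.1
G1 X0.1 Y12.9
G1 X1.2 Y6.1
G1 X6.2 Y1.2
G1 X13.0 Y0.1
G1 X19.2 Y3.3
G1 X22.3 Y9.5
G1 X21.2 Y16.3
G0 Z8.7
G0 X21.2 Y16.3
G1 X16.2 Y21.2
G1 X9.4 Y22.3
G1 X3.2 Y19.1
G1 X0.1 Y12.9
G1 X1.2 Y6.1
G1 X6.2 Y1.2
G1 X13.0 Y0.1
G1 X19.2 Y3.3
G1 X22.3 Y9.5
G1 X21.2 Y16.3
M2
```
solid part
  facet normal 0.0000 0.0000 -1.0000
    outer loop
      vertex 9.4 22.3 0.0
      vertex 16.2 21.2 0.0
      vertex 21.2 16.3 0.0
    endloop
  endfacet
  facet normal 0.0000 0.0000 -1.0000
    outer loop
      vertex 3.2 19.1 0.0
      vertex 9.4 22.3 0.0
      vertex 21.2 16.3 0.0
    endloop
  endfacet
  facet normal 0.0000 0.0000 -1.0000
    outer loop
      vertex 0.1 12.9 0.0
      vertex 3.2 19.1 0.0
      vertex 21.2 16.3 0.0
    endloop
  endfacet
  facet normal 0.0000 0.0000 -1.0000
    outer loop
      vertex 1.2 6.1 0.0
      vertex 0.1 12.9 0.0
      vertex 21.2 16.3 0.0
    endloop
  endfacet
  facet normal 0.0000 0.0000 -1.0000
    outer loop
      vertex 6.2 1.2 0.0
      vertex 1.2 6.1 0.0
      vertex 21.2 16.3 0.0
    endloop
  endfacet
  facet normal 0.0000 0.0000 -1.0000
    outer loop
      vertex 13.0 0.1 0.0
      vertex 6.2 1.2 0.0
      vertex 21.2 16.3 0.0
    endloop
  endfacet
  facet normal 0.0000 0.0000 -1.0000
    outer loop
      vertex 19.2 3.3 0.0
      vertex 13.0 0.1 0.0
      vertex 21.2 16.3 0.0
    endloop
  endfacet
  facet normal 0.0000 0.0000 -1.0000
    outer loop
      vertex 22.3 9.5 0.0
      vertex 19.2 3.3 0.0
      vertex 21.2 16.3 0.0
    endloop
  endfacet
  facet normal 0.0000 0.0000 1.0000
    outer loop
      vertex 21.2 16.3 8.7
      vertex 16.2 21.2 8.7
      vertex 9.4 22.3 8.7
    endloop
  endfacet
  facet normal 0.0000 0.0000 1.0000
    outer loop
      vertex 21.2 16.3 8.7
      vertex 9.4 22.3 8.7
      vertex 3.2 19.1 8.7
    endloop
  endfacet
  facet normal 0.0000 0.0000 1.0000
    outer loop
      vertex 21.2 16.3 8.7
      vertex 3.2 19.1 8.7
      vertex 0.1 12.9 8.7
    endloop
  endfacet
  facet normal 0.0000 0.0000 1.0000
    outer loop
      vertex 21.2 16.3 8.7
      vertex 0.1 12.9 8.7
      vertex 1.2 6.1 8.7
    endloop
  endfacet
  facet normal 0.0000 0.0000 1.0000
    outer loop
      vertex 21.2 16.3 8.7
      vertex 1.2 6.1 8.7
      vertex 6.2 1.2 8.7
    endloop
  endfacet
  facet normal 0.0000 0.0000 1.0000
    outer loop
      vertex 21.2 16.3 8.7
      vertex 6.2 1.2 8.7
      vertex 13.0 0.1 8.7
    endloop
  endfacet
  facet normal 0.0000 0.0000 1.0000
    outer loop
      vertex 21.2 16.3 8.7
      vertex 13.0 0.1 8.7
      vertex 19.2 3.3 8.7
    endloop
  endfacet
  facet normal 0.0000 0.0000 1.0000
    outer loop
      vertex 21.2 16.3 8.7
      vertex 19.2 3.3 8.7
      vertex 22.3 9.5 8.7
    endloop
  endfacet
  facet normal 0.6999 0.7142 0.0000
    outer loop
      vertex 21.2 16.3 0.0
      vertex 16.2 21.2 0.0
      vertex 16.2 21.2 8.7
    endloop
  endfacet
  facet normal 0.6999 0.7142 0.0000
    outer loop
      vertex 21.2 16.3 0.0
      vertex 16.2 21.2 8.7
      vertex 21.2 16.3 8.7
    endloop
  endfacet
  facet normal 0.1597 0.9872 0.0000
    outer loop
      vertex 16.2 21.2 0.0
      vertex 9.4 22.3 0.0
      vertex 9.4 22.3 8.7
    endloop
  endfacet
  facet normal 0.1597 0.9872 0.0000
    outer loop
      vertex 16.2 21.2 0.0
      vertex 9.4 22.3 8.7
      vertex 16.2 21.2 8.7
    endloop
  endfacet
  facet normal -0.4586 0.8886 0.0000
    outer loop
      vertex 9.4 22.3 0.0
      vertex 3.2 19.1 0.0
      vertex 3.2 19.1 8.7
    endloop
  endfacet
  facet normal -0.4586 0.8886 0.0000
    outer loop
      vertex 9.4 22.3 0.0
      vertex 3.2 19.1 8.7
      vertex 9.4 22.3 8.7
    endloop
  endfacet
  facet normal -0.8944 0.4472 0.0000
    outer loop
      vertex 3.2 19.1 0.0
      vertex 0.1 12.9 0.0
      vertex 0.1 12.9 8.7
    endloop
  endfacet
  facet normal -0.8944 0.4472 0.0000
    outer loop
      vertex 3.2 19.1 0.0
      vertex 0.1 12.9 8.7
      vertex 3.2 19.1 8.7
    endloop
  endfacet
  facet normal -0.9872 -0.1597 0.0000
    outer loop
      vertex 0.1 12.9 0.0
      vertex 1.2 6.1 0.0
      vertex 1.2 6.1 8.7
    endloop
  endfacet
  facet normal -0.9872 -0.1597 0.0000
    outer loop
      vertex 0.1 12.9 0.0
      vertex 1.2 6.1 8.7
      vertex 0.1 12.9 8.7
    endloop
  endfacet
  facet normal -0.6999 -0.7142 0.0000
    outer loop
      vertex 1.2 6.1 0.0
      vertex 6.2 1.2 0.0
      vertex 6.2 1.2 8.7
    endloop
  endfacet
  facet normal -0.6999 -0.7142 0.0000
    outer loop
      vertex 1.2 6.1 0.0
      vertex 6.2 1.2 8.7
      vertex 1.2 6.1 8.7
    endloop
  endfacet
  facet normal -0.1597 -0.9872 0.0000
    outer loop
      vertex 6.2 1.2 0.0
      vertex 13.0 0.1 0.0
      vertex 13.0 0.1 8.7
    endloop
  endfacet
  facet normal -0.1597 -0.9872 0.0000
    outer loop
      vertex 6.2 1.2 0.0
      vertex 13.0 0.1 8.7
      vertex 6.2 1.2 8.7
    endloop
  endfacet
  facet normal 0.4586 -0.8886 0.0000
    outer loop
      vertex 13.0 0.1 0.0
      vertex 19.2 3.3 0.0
      vertex 19.2 3.3 8.7
    endloop
  endfacet
  facet normal 0.4586 -0.8886 0.0000
    outer loop
      vertex 13.0 0.1 0.0
      vertex 19.2 3.3 8.7
      vertex 13.0 0.1 8.7
    endloop
  endfacet
  facet normal 0.8944 -0.4472 0.0000
    outer loop
      vertex 19.2 3.3 0.0
      vertex 22.3 9.5 0.0
      vertex 22.3 9.5 8.7
    endloop
  endfacet
  facet normal 0.8944 -0.4472 0.0000
    outer loop
      vertex 19.2 3.3 0.0
      vertex 22.3 9.5 8.7
      vertex 19.2 3.3 8.7
    endloop
  endfacet
  facet normal 0.9872 0.1597 0.0000
    outer loop
      vertex 22.3 9.5 0.0
      vertex 21.2 16.3 0.0
      vertex 21.2 16.3 8.7
    endloop
  endfacet
  facet normal 0.9872 0.1597 0.0000
    outer loop
      vertex 22.3 9.5 0.0
      vertex 21.2 16.3 8.7
      vertex 22.3 9.5 8.7
    endloop
  endfacet
endsolid part

The G0 Z moves step by Δz≈1.1 mm. Every layer's G1 loop is the same polygon, so the solid is a straight extrusion of it from z=0 to z≈8.7. Closing with flat bottom and top caps and triangulating gives 36 facets — a regular 10-sided prism (a cylinder approximated with 10 flat sides), circumscribed radius ≈ 11.2 mm, height ≈ 8.7 mm.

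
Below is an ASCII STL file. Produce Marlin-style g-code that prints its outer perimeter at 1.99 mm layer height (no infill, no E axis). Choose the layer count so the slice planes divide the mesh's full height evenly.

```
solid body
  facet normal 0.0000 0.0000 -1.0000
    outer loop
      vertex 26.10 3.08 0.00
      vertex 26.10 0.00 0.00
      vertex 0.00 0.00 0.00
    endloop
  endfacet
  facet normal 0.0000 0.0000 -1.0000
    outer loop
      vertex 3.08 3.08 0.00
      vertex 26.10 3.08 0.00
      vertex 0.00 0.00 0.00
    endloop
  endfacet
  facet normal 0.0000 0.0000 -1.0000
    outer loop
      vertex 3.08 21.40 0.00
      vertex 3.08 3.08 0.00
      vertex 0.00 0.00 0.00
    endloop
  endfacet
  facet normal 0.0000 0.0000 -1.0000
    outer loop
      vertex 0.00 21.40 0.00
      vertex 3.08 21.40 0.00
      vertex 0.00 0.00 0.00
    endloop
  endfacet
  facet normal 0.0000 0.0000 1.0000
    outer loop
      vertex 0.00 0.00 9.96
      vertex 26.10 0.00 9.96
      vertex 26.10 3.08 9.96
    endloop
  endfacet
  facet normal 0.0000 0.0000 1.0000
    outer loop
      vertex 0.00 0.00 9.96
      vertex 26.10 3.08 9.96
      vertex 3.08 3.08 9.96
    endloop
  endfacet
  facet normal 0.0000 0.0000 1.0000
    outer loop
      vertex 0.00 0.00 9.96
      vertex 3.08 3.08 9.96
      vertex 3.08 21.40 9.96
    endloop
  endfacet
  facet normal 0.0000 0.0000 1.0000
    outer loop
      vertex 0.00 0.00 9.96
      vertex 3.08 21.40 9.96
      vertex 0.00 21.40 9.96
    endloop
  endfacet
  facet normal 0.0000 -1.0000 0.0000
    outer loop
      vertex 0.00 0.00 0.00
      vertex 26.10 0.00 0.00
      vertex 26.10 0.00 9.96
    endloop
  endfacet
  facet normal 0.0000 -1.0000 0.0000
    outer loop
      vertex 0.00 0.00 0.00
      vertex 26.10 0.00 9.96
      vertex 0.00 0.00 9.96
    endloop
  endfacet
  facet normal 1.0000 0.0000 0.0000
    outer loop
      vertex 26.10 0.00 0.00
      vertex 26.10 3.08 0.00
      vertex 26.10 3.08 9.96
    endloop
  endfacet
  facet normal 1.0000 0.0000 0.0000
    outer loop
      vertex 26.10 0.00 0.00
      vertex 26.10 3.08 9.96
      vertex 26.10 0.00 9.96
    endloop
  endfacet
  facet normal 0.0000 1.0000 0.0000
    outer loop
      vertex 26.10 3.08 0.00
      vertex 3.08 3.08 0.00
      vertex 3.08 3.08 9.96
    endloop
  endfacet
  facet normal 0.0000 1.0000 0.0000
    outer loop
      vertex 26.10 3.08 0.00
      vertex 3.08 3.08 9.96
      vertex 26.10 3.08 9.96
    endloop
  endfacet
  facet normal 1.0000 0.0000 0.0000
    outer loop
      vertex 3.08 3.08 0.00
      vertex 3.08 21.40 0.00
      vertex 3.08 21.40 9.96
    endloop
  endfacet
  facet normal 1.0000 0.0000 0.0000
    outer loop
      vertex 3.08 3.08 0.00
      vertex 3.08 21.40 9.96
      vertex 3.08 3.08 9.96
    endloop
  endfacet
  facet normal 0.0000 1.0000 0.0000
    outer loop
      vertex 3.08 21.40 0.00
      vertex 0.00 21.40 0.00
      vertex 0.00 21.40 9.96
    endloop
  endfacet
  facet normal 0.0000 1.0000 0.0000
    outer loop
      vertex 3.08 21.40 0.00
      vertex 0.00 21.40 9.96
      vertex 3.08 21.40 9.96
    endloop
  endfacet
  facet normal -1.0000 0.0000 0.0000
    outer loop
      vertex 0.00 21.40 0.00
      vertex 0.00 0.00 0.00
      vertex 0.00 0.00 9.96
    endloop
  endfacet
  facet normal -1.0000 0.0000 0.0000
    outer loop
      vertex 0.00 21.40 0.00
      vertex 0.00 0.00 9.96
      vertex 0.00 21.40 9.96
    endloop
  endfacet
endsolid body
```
; perimeter-only toolpath
G21 ; units = mm
G90 ; absolute positioning
G28 ; home
; layer 1
G0 Z1.99
G0 X0.00 Y0.00
G1 X26.10 Y0.00
G1 X26.10 Y3.08
G1 X3.08 Y3.08
G1 X3.08 Y21.40
G1 X0.00 Y21.40
G1 X0.00 Y0.00
; layer 2
G0 Z3.98
G0 X0.00 Y0.00
G1 X26.10 Y0.00
G1 X26.10 Y3.08
G1 X3.08 Y3.08
G1 X3.08 Y21.40
G1 X0.00 Y21.40
G1 X0.00 Y0.00
; layer 3
G0 Z5.98
G0 X0.00 Y0.00
G1 X26.10 Y0.00
G1 X26.10 Y3.08
G1 X3.08 Y3.08
G1 X3.08 Y21.40
G1 X0.00 Y21.40
G1 X0.00 Y0.00
; layer 4
G0 Z7.97
G0 X0.00 Y0.00
G1 X26.10 Y0.00
G1 X26.10 Y3.08
G1 X3.08 Y3.08
G1 X3.08 Y21.40
G1 X0.00 Y21.40
G1 X0.00 Y0.00
; layer 5
G0 Z9.96
G0 X0.00 Y0.00
G1 X26.10 Y0.00
G1 X26.10 Y3.08
G1 X3.08 Y3.08
G1 X3.08 Y21.40
G1 X0.00 Y21.40
G1 X0.00 Y0.00
M2 ; end

The solid is an L-shaped prism: outer 26.1 × 21.4 mm, arm thicknesses ≈ 3.08 mm (horizontal) and 3.08 mm (vertical), extruded 9.96 mm in z. Slicing at Δz = 1.99 mm — 5 equal slices spanning the solid's height, so layer i sits at z = i·h/5 — gives 5 non-empty perimeters. Each is a 6-segment closed polygon; G0 lifts to the layer z and rapids to the start vertex, then G1 traces the edges.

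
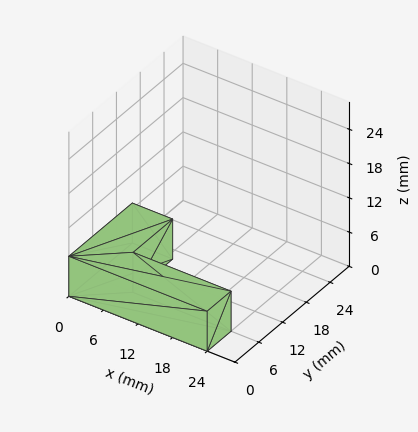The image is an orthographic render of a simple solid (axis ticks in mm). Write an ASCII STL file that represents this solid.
Reading the render: the shape is an L-shaped prism: outer 24 × 16 mm, arm thicknesses ≈ 6 mm (horizontal) and 7 mm (vertical), extruded 7 mm in z (dimensions read to the nearest mm from the axis ticks). For the STL, each face is triangulated and given an outward normal.

solid part
  facet normal 0.0000 0.0000 -1.0000
    outer loop
      vertex 24.000 6.000 0.000
      vertex 24.000 0.000 0.000
      vertex 0.000 0.000 0.000
    endloop
  endfacet
  facet normal 0.0000 0.0000 -1.0000
    outer loop
      vertex 7.000 6.000 0.000
      vertex 24.000 6.000 0.000
      vertex 0.000 0.000 0.000
    endloop
  endfacet
  facet normal 0.0000 0.0000 -1.0000
    outer loop
      vertex 7.000 16.000 0.000
      vertex 7.000 6.000 0.000
      vertex 0.000 0.000 0.000
    endloop
  endfacet
  facet normal 0.0000 0.0000 -1.0000
    outer loop
      vertex 0.000 16.000 0.000
      vertex 7.000 16.000 0.000
      vertex 0.000 0.000 0.000
    endloop
  endfacet
  facet normal 0.0000 0.0000 1.0000
    outer loop
      vertex 0.000 0.000 7.000
      vertex 24.000 0.000 7.000
      vertex 24.000 6.000 7.000
    endloop
  endfacet
  facet normal 0.0000 0.0000 1.0000
    outer loop
      vertex 0.000 0.000 7.000
      vertex 24.000 6.000 7.000
      vertex 7.000 6.000 7.000
    endloop
  endfacet
  facet normal 0.0000 0.0000 1.0000
    outer loop
      vertex 0.000 0.000 7.000
      vertex 7.000 6.000 7.000
      vertex 7.000 16.000 7.000
    endloop
  endfacet
  facet normal 0.0000 0.0000 1.0000
    outer loop
      vertex 0.000 0.000 7.000
      vertex 7.000 16.000 7.000
      vertex 0.000 16.000 7.000
    endloop
  endfacet
  facet normal 0.0000 -1.0000 0.0000
    outer loop
      vertex 0.000 0.000 0.000
      vertex 24.000 0.000 0.000
      vertex 24.000 0.000 7.000
    endloop
  endfacet
  facet normal 0.0000 -1.0000 0.0000
    outer loop
      vertex 0.000 0.000 0.000
      vertex 24.000 0.000 7.000
      vertex 0.000 0.000 7.000
    endloop
  endfacet
  facet normal 1.0000 0.0000 0.0000
    outer loop
      vertex 24.000 0.000 0.000
      vertex 24.000 6.000 0.000
      vertex 24.000 6.000 7.000
    endloop
  endfacet
  facet normal 1.0000 0.0000 0.0000
    outer loop
      vertex 24.000 0.000 0.000
      vertex 24.000 6.000 7.000
      vertex 24.000 0.000 7.000
    endloop
  endfacet
  facet normal 0.0000 1.0000 0.0000
    outer loop
      vertex 24.000 6.000 0.000
      vertex 7.000 6.000 0.000
      vertex 7.000 6.000 7.000
    endloop
  endfacet
  facet normal 0.0000 1.0000 0.0000
    outer loop
      vertex 24.000 6.000 0.000
      vertex 7.000 6.000 7.000
      vertex 24.000 6.000 7.000
    endloop
  endfacet
  facet normal 1.0000 0.0000 0.0000
    outer loop
      vertex 7.000 6.000 0.000
      vertex 7.000 16.000 0.000
      vertex 7.000 16.000 7.000
    endloop
  endfacet
  facet normal 1.0000 0.0000 0.0000
    outer loop
      vertex 7.000 6.000 0.000
      vertex 7.000 16.000 7.000
      vertex 7.000 6.000 7.000
    endloop
  endfacet
  facet normal 0.0000 1.0000 0.0000
    outer loop
      vertex 7.000 16.000 0.000
      vertex 0.000 16.000 0.000
      vertex 0.000 16.000 7.000
    endloop
  endfacet
  facet normal 0.0000 1.0000 0.0000
    outer loop
      vertex 7.000 16.000 0.000
      vertex 0.000 16.000 7.000
      vertex 7.000 16.000 7.000
    endloop
  endfacet
  facet normal -1.0000 0.0000 0.0000
    outer loop
      vertex 0.000 16.000 0.000
      vertex 0.000 0.000 0.000
      vertex 0.000 0.000 7.000
    endloop
  endfacet
  facet normal -1.0000 0.0000 0.0000
    outer loop
      vertex 0.000 16.000 0.000
      vertex 0.000 0.000 7.000
      vertex 0.000 16.000 7.000
    endloop
  endfacet
endsolid part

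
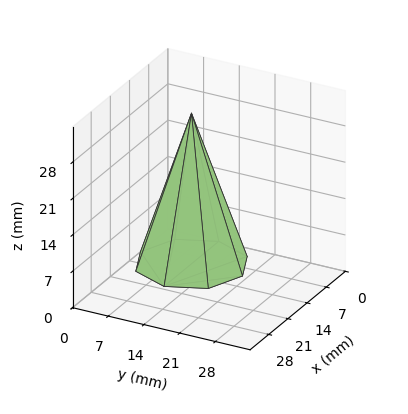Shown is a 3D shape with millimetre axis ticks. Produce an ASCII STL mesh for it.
Reading the render: the shape is a regular 8-sided pyramid, base circumscribed radius ≈ 10 mm, apex at z ≈ 29 mm (dimensions read to the nearest mm from the axis ticks). For the STL, each face is triangulated and given an outward normal.

solid part
  facet normal 0.0000 0.0000 -1.0000
    outer loop
      vertex 10.0 20.0 0.0
      vertex 17.1 17.1 0.0
      vertex 20.0 10.0 0.0
    endloop
  endfacet
  facet normal 0.0000 0.0000 -1.0000
    outer loop
      vertex 2.9 17.1 0.0
      vertex 10.0 20.0 0.0
      vertex 20.0 10.0 0.0
    endloop
  endfacet
  facet normal 0.0000 0.0000 -1.0000
    outer loop
      vertex 0.0 10.0 0.0
      vertex 2.9 17.1 0.0
      vertex 20.0 10.0 0.0
    endloop
  endfacet
  facet normal 0.0000 0.0000 -1.0000
    outer loop
      vertex 2.9 2.9 0.0
      vertex 0.0 10.0 0.0
      vertex 20.0 10.0 0.0
    endloop
  endfacet
  facet normal 0.0000 0.0000 -1.0000
    outer loop
      vertex 10.0 0.0 0.0
      vertex 2.9 2.9 0.0
      vertex 20.0 10.0 0.0
    endloop
  endfacet
  facet normal 0.0000 0.0000 -1.0000
    outer loop
      vertex 17.1 2.9 0.0
      vertex 10.0 0.0 0.0
      vertex 20.0 10.0 0.0
    endloop
  endfacet
  facet normal 0.8819 0.3602 0.3041
    outer loop
      vertex 20.0 10.0 0.0
      vertex 17.1 17.1 0.0
      vertex 10.0 10.0 29.0
    endloop
  endfacet
  facet normal 0.3602 0.8819 0.3041
    outer loop
      vertex 17.1 17.1 0.0
      vertex 10.0 20.0 0.0
      vertex 10.0 10.0 29.0
    endloop
  endfacet
  facet normal -0.3602 0.8819 0.3041
    outer loop
      vertex 10.0 20.0 0.0
      vertex 2.9 17.1 0.0
      vertex 10.0 10.0 29.0
    endloop
  endfacet
  facet normal -0.8819 0.3602 0.3041
    outer loop
      vertex 2.9 17.1 0.0
      vertex 0.0 10.0 0.0
      vertex 10.0 10.0 29.0
    endloop
  endfacet
  facet normal -0.8819 -0.3602 0.3041
    outer loop
      vertex 0.0 10.0 0.0
      vertex 2.9 2.9 0.0
      vertex 10.0 10.0 29.0
    endloop
  endfacet
  facet normal -0.3602 -0.8819 0.3041
    outer loop
      vertex 2.9 2.9 0.0
      vertex 10.0 0.0 0.0
      vertex 10.0 10.0 29.0
    endloop
  endfacet
  facet normal 0.3602 -0.8819 0.3041
    outer loop
      vertex 10.0 0.0 0.0
      vertex 17.1 2.9 0.0
      vertex 10.0 10.0 29.0
    endloop
  endfacet
  facet normal 0.8819 -0.3602 0.3041
    outer loop
      vertex 17.1 2.9 0.0
      vertex 20.0 10.0 0.0
      vertex 10.0 10.0 29.0
    endloop
  endfacet
endsolid part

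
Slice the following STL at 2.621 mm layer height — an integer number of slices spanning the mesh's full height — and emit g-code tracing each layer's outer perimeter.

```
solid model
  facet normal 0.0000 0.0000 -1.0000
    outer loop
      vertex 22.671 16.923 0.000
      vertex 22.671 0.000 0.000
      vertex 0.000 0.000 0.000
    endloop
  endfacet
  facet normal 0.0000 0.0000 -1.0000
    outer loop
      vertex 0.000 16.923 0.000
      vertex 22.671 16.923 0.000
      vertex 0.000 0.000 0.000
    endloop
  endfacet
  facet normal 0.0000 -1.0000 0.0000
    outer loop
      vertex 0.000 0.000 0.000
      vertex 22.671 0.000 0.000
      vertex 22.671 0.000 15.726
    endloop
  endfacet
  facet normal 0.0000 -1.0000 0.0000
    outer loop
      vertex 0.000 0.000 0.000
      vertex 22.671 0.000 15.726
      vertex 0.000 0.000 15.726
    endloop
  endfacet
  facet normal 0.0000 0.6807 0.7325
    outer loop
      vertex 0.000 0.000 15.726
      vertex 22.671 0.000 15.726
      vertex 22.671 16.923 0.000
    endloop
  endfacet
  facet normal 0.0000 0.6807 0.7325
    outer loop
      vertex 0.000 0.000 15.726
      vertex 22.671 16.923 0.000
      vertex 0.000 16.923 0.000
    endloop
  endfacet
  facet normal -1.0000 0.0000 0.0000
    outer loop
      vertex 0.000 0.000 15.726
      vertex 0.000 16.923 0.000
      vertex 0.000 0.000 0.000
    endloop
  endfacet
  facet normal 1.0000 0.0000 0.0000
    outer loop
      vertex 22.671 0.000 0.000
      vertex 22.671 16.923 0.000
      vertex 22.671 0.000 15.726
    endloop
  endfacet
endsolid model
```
; perimeter-only toolpath
G21 ; units = mm
G90 ; absolute positioning
G28 ; home
; layer 1
G0 Z2.621
G0 X0.000 Y0.000
G1 X22.671 Y0.000
G1 X22.671 Y14.102
G1 X0.000 Y14.102
G1 X0.000 Y0.000
; layer 2
G0 Z5.242
G0 X0.000 Y0.000
G1 X22.671 Y0.000
G1 X22.671 Y11.282
G1 X0.000 Y11.282
G1 X0.000 Y0.000
; layer 3
G0 Z7.863
G0 X0.000 Y0.000
G1 X22.671 Y0.000
G1 X22.671 Y8.461
G1 X0.000 Y8.461
G1 X0.000 Y0.000
; layer 4
G0 Z10.484
G0 X0.000 Y0.000
G1 X22.671 Y0.000
G1 X22.671 Y5.641
G1 X0.000 Y5.641
G1 X0.000 Y0.000
; layer 5
G0 Z13.105
G0 X0.000 Y0.000
G1 X22.671 Y0.000
G1 X22.671 Y2.821
G1 X0.000 Y2.821
G1 X0.000 Y0.000
M2 ; end

The solid is a wedge (ramp): 22.7 × 16.9 mm base, rising to 15.7 mm along the y=0 edge and sloping linearly to z=0 at y=16.9. Slicing at Δz = 2.621 mm — 6 equal slices spanning the solid's height, so layer i sits at z = i·h/6 — gives 5 non-empty perimeters. Each is a 4-segment closed polygon; G0 lifts to the layer z and rapids to the start vertex, then G1 traces the edges. The cross-section shrinks linearly with z (the slice at the apex is degenerate and omitted).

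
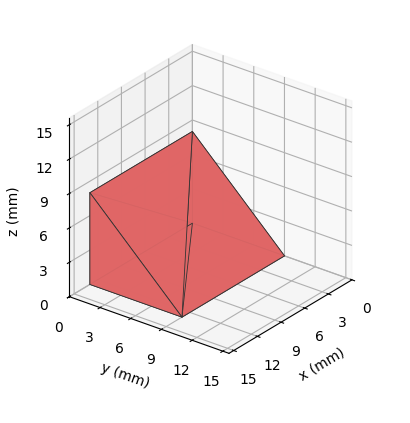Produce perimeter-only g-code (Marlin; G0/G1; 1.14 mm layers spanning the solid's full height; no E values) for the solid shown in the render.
Reading the render: the shape is a wedge (ramp): 13 × 9 mm base, rising to 8 mm along the y=0 edge and sloping linearly to z=0 at y=9 (dimensions read to the nearest mm from the axis ticks). For the g-code, the solid's height is divided into equal slices at the stated Δz and each level perimeter traced with G1 moves after a G0 lift.

; perimeter-only toolpath
G21 ; units = mm
G90 ; absolute positioning
G28 ; home
; layer 1
G0 Z1.14
G0 X0.00 Y0.00
G1 X13.00 Y0.00
G1 X13.00 Y7.71
G1 X0.00 Y7.71
G1 X0.00 Y0.00
; layer 2
G0 Z2.29
G0 X0.00 Y0.00
G1 X13.00 Y0.00
G1 X13.00 Y6.43
G1 X0.00 Y6.43
G1 X0.00 Y0.00
; layer 3
G0 Z3.43
G0 X0.00 Y0.00
G1 X13.00 Y0.00
G1 X13.00 Y5.14
G1 X0.00 Y5.14
G1 X0.00 Y0.00
; layer 4
G0 Z4.57
G0 X0.00 Y0.00
G1 X13.00 Y0.00
G1 X13.00 Y3.86
G1 X0.00 Y3.86
G1 X0.00 Y0.00
; layer 5
G0 Z5.71
G0 X0.00 Y0.00
G1 X13.00 Y0.00
G1 X13.00 Y2.57
G1 X0.00 Y2.57
G1 X0.00 Y0.00
; layer 6
G0 Z6.86
G0 X0.00 Y0.00
G1 X13.00 Y0.00
G1 X13.00 Y1.29
G1 X0.00 Y1.29
G1 X0.00 Y0.00
M2 ; end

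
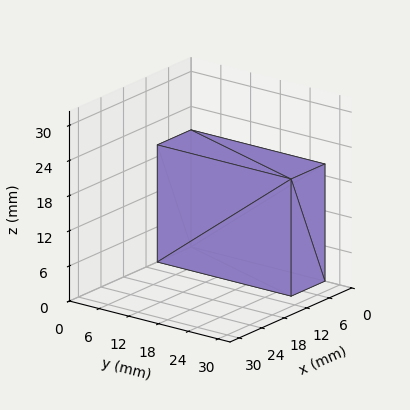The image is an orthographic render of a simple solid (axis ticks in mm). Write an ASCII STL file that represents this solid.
Reading the render: the shape is a rectangular box, roughly 9 × 27 mm footprint and 20 mm tall (dimensions read to the nearest mm from the axis ticks). For the STL, each face is triangulated and given an outward normal.

solid part
  facet normal 0.0000 0.0000 -1.0000
    outer loop
      vertex 9.000 27.000 0.000
      vertex 9.000 0.000 0.000
      vertex 0.000 0.000 0.000
    endloop
  endfacet
  facet normal 0.0000 0.0000 -1.0000
    outer loop
      vertex 0.000 27.000 0.000
      vertex 9.000 27.000 0.000
      vertex 0.000 0.000 0.000
    endloop
  endfacet
  facet normal 0.0000 0.0000 1.0000
    outer loop
      vertex 0.000 0.000 20.000
      vertex 9.000 0.000 20.000
      vertex 9.000 27.000 20.000
    endloop
  endfacet
  facet normal 0.0000 0.0000 1.0000
    outer loop
      vertex 0.000 0.000 20.000
      vertex 9.000 27.000 20.000
      vertex 0.000 27.000 20.000
    endloop
  endfacet
  facet normal 0.0000 -1.0000 0.0000
    outer loop
      vertex 0.000 0.000 0.000
      vertex 9.000 0.000 0.000
      vertex 9.000 0.000 20.000
    endloop
  endfacet
  facet normal 0.0000 -1.0000 0.0000
    outer loop
      vertex 0.000 0.000 0.000
      vertex 9.000 0.000 20.000
      vertex 0.000 0.000 20.000
    endloop
  endfacet
  facet normal 0.0000 1.0000 0.0000
    outer loop
      vertex 9.000 27.000 20.000
      vertex 9.000 27.000 0.000
      vertex 0.000 27.000 0.000
    endloop
  endfacet
  facet normal 0.0000 1.0000 0.0000
    outer loop
      vertex 0.000 27.000 20.000
      vertex 9.000 27.000 20.000
      vertex 0.000 27.000 0.000
    endloop
  endfacet
  facet normal -1.0000 0.0000 0.0000
    outer loop
      vertex 0.000 27.000 20.000
      vertex 0.000 27.000 0.000
      vertex 0.000 0.000 0.000
    endloop
  endfacet
  facet normal -1.0000 0.0000 0.0000
    outer loop
      vertex 0.000 0.000 20.000
      vertex 0.000 27.000 20.000
      vertex 0.000 0.000 0.000
    endloop
  endfacet
  facet normal 1.0000 0.0000 0.0000
    outer loop
      vertex 9.000 0.000 0.000
      vertex 9.000 27.000 0.000
      vertex 9.000 27.000 20.000
    endloop
  endfacet
  facet normal 1.0000 0.0000 0.0000
    outer loop
      vertex 9.000 0.000 0.000
      vertex 9.000 27.000 20.000
      vertex 9.000 0.000 20.000
    endloop
  endfacet
endsolid part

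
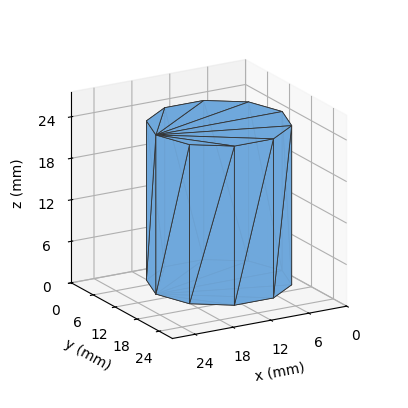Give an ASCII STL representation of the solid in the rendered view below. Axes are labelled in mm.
Reading the render: the shape is a regular 10-sided prism (a cylinder approximated with 10 flat sides), circumscribed radius ≈ 10 mm, height ≈ 23 mm (dimensions read to the nearest mm from the axis ticks). For the STL, each face is triangulated and given an outward normal.

solid part
  facet normal 0.0000 0.0000 -1.0000
    outer loop
      vertex 13.090 19.511 0.000
      vertex 18.090 15.878 0.000
      vertex 20.000 10.000 0.000
    endloop
  endfacet
  facet normal 0.0000 0.0000 -1.0000
    outer loop
      vertex 6.910 19.511 0.000
      vertex 13.090 19.511 0.000
      vertex 20.000 10.000 0.000
    endloop
  endfacet
  facet normal 0.0000 0.0000 -1.0000
    outer loop
      vertex 1.910 15.878 0.000
      vertex 6.910 19.511 0.000
      vertex 20.000 10.000 0.000
    endloop
  endfacet
  facet normal 0.0000 0.0000 -1.0000
    outer loop
      vertex 0.000 10.000 0.000
      vertex 1.910 15.878 0.000
      vertex 20.000 10.000 0.000
    endloop
  endfacet
  facet normal 0.0000 0.0000 -1.0000
    outer loop
      vertex 1.910 4.122 0.000
      vertex 0.000 10.000 0.000
      vertex 20.000 10.000 0.000
    endloop
  endfacet
  facet normal 0.0000 0.0000 -1.0000
    outer loop
      vertex 6.910 0.489 0.000
      vertex 1.910 4.122 0.000
      vertex 20.000 10.000 0.000
    endloop
  endfacet
  facet normal 0.0000 0.0000 -1.0000
    outer loop
      vertex 13.090 0.489 0.000
      vertex 6.910 0.489 0.000
      vertex 20.000 10.000 0.000
    endloop
  endfacet
  facet normal 0.0000 0.0000 -1.0000
    outer loop
      vertex 18.090 4.122 0.000
      vertex 13.090 0.489 0.000
      vertex 20.000 10.000 0.000
    endloop
  endfacet
  facet normal 0.0000 0.0000 1.0000
    outer loop
      vertex 20.000 10.000 23.000
      vertex 18.090 15.878 23.000
      vertex 13.090 19.511 23.000
    endloop
  endfacet
  facet normal 0.0000 0.0000 1.0000
    outer loop
      vertex 20.000 10.000 23.000
      vertex 13.090 19.511 23.000
      vertex 6.910 19.511 23.000
    endloop
  endfacet
  facet normal 0.0000 0.0000 1.0000
    outer loop
      vertex 20.000 10.000 23.000
      vertex 6.910 19.511 23.000
      vertex 1.910 15.878 23.000
    endloop
  endfacet
  facet normal 0.0000 0.0000 1.0000
    outer loop
      vertex 20.000 10.000 23.000
      vertex 1.910 15.878 23.000
      vertex 0.000 10.000 23.000
    endloop
  endfacet
  facet normal 0.0000 0.0000 1.0000
    outer loop
      vertex 20.000 10.000 23.000
      vertex 0.000 10.000 23.000
      vertex 1.910 4.122 23.000
    endloop
  endfacet
  facet normal 0.0000 0.0000 1.0000
    outer loop
      vertex 20.000 10.000 23.000
      vertex 1.910 4.122 23.000
      vertex 6.910 0.489 23.000
    endloop
  endfacet
  facet normal 0.0000 0.0000 1.0000
    outer loop
      vertex 20.000 10.000 23.000
      vertex 6.910 0.489 23.000
      vertex 13.090 0.489 23.000
    endloop
  endfacet
  facet normal 0.0000 0.0000 1.0000
    outer loop
      vertex 20.000 10.000 23.000
      vertex 13.090 0.489 23.000
      vertex 18.090 4.122 23.000
    endloop
  endfacet
  facet normal 0.9511 0.3090 0.0000
    outer loop
      vertex 20.000 10.000 0.000
      vertex 18.090 15.878 0.000
      vertex 18.090 15.878 23.000
    endloop
  endfacet
  facet normal 0.9511 0.3090 0.0000
    outer loop
      vertex 20.000 10.000 0.000
      vertex 18.090 15.878 23.000
      vertex 20.000 10.000 23.000
    endloop
  endfacet
  facet normal 0.5878 0.8090 0.0000
    outer loop
      vertex 18.090 15.878 0.000
      vertex 13.090 19.511 0.000
      vertex 13.090 19.511 23.000
    endloop
  endfacet
  facet normal 0.5878 0.8090 0.0000
    outer loop
      vertex 18.090 15.878 0.000
      vertex 13.090 19.511 23.000
      vertex 18.090 15.878 23.000
    endloop
  endfacet
  facet normal 0.0000 1.0000 0.0000
    outer loop
      vertex 13.090 19.511 0.000
      vertex 6.910 19.511 0.000
      vertex 6.910 19.511 23.000
    endloop
  endfacet
  facet normal 0.0000 1.0000 0.0000
    outer loop
      vertex 13.090 19.511 0.000
      vertex 6.910 19.511 23.000
      vertex 13.090 19.511 23.000
    endloop
  endfacet
  facet normal -0.5878 0.8090 0.0000
    outer loop
      vertex 6.910 19.511 0.000
      vertex 1.910 15.878 0.000
      vertex 1.910 15.878 23.000
    endloop
  endfacet
  facet normal -0.5878 0.8090 0.0000
    outer loop
      vertex 6.910 19.511 0.000
      vertex 1.910 15.878 23.000
      vertex 6.910 19.511 23.000
    endloop
  endfacet
  facet normal -0.9511 0.3090 0.0000
    outer loop
      vertex 1.910 15.878 0.000
      vertex 0.000 10.000 0.000
      vertex 0.000 10.000 23.000
    endloop
  endfacet
  facet normal -0.9511 0.3090 0.0000
    outer loop
      vertex 1.910 15.878 0.000
      vertex 0.000 10.000 23.000
      vertex 1.910 15.878 23.000
    endloop
  endfacet
  facet normal -0.9511 -0.3090 0.0000
    outer loop
      vertex 0.000 10.000 0.000
      vertex 1.910 4.122 0.000
      vertex 1.910 4.122 23.000
    endloop
  endfacet
  facet normal -0.9511 -0.3090 0.0000
    outer loop
      vertex 0.000 10.000 0.000
      vertex 1.910 4.122 23.000
      vertex 0.000 10.000 23.000
    endloop
  endfacet
  facet normal -0.5878 -0.8090 0.0000
    outer loop
      vertex 1.910 4.122 0.000
      vertex 6.910 0.489 0.000
      vertex 6.910 0.489 23.000
    endloop
  endfacet
  facet normal -0.5878 -0.8090 0.0000
    outer loop
      vertex 1.910 4.122 0.000
      vertex 6.910 0.489 23.000
      vertex 1.910 4.122 23.000
    endloop
  endfacet
  facet normal 0.0000 -1.0000 0.0000
    outer loop
      vertex 6.910 0.489 0.000
      vertex 13.090 0.489 0.000
      vertex 13.090 0.489 23.000
    endloop
  endfacet
  facet normal 0.0000 -1.0000 0.0000
    outer loop
      vertex 6.910 0.489 0.000
      vertex 13.090 0.489 23.000
      vertex 6.910 0.489 23.000
    endloop
  endfacet
  facet normal 0.5878 -0.8090 0.0000
    outer loop
      vertex 13.090 0.489 0.000
      vertex 18.090 4.122 0.000
      vertex 18.090 4.122 23.000
    endloop
  endfacet
  facet normal 0.5878 -0.8090 0.0000
    outer loop
      vertex 13.090 0.489 0.000
      vertex 18.090 4.122 23.000
      vertex 13.090 0.489 23.000
    endloop
  endfacet
  facet normal 0.9511 -0.3090 0.0000
    outer loop
      vertex 18.090 4.122 0.000
      vertex 20.000 10.000 0.000
      vertex 20.000 10.000 23.000
    endloop
  endfacet
  facet normal 0.9511 -0.3090 0.0000
    outer loop
      vertex 18.090 4.122 0.000
      vertex 20.000 10.000 23.000
      vertex 18.090 4.122 23.000
    endloop
  endfacet
endsolid part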